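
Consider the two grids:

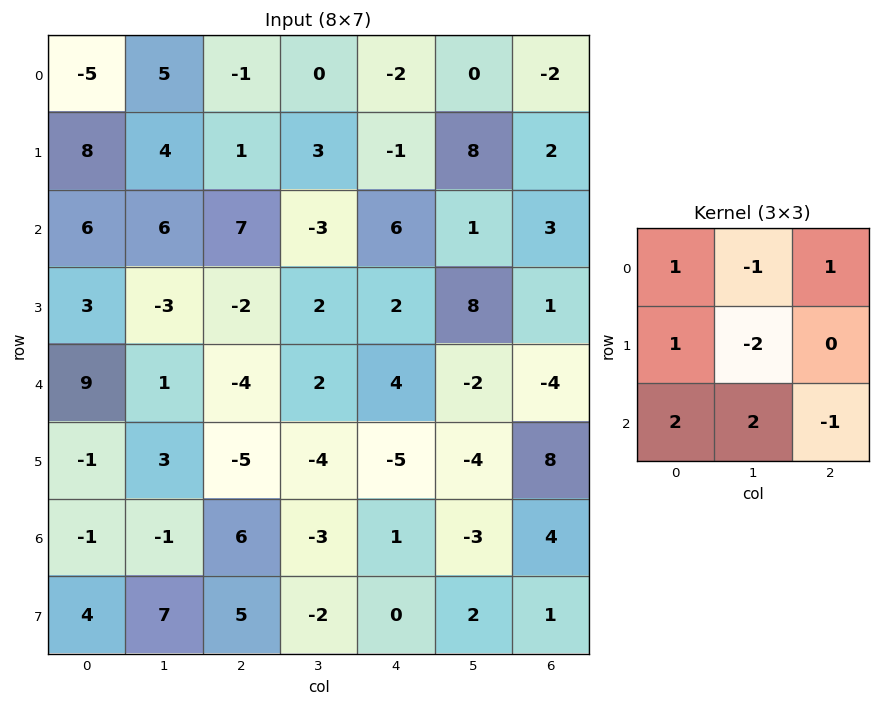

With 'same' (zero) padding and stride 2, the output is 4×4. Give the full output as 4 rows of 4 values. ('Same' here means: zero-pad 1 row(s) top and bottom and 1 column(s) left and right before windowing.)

22 14 0 24
-7 -14 -3 19
-29 10 -12 21
7 17 -14 -17

Output[0,0]: The receptive field on the zero-padded input at this output position is [0 0 0 / 0 -5 5 / 0 8 4]. Elementwise product with the kernel and sum: 0·1 + 0·-1 + 0·1 + 0·1 + -5·-2 + 0·2 + 8·2 + 4·-1.
Output[0,1]: The receptive field on the zero-padded input at this output position is [0 0 0 / 5 -1 0 / 4 1 3]. Elementwise product with the kernel and sum: 0·1 + 0·-1 + 0·1 + 5·1 + -1·-2 + 4·2 + 1·2 + 3·-1.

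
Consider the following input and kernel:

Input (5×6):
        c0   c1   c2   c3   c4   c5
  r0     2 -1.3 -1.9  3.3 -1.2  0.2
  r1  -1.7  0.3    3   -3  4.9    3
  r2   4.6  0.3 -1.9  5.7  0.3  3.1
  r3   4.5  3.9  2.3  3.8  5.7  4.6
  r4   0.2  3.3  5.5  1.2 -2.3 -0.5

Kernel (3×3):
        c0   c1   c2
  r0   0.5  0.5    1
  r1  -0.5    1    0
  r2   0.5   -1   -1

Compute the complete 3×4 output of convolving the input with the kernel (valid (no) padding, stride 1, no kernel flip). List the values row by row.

Output[0,0]: The receptive field on the input at this output position is [2 -1.3 -1.9 / -1.7 0.3 3 / 4.6 0.3 -1.9]. Elementwise product with the kernel and sum: 2·0.5 + -1.3·0.5 + -1.9·1 + -1.7·-0.5 + 0.3·1 + 4.6·0.5 + 0.3·-1 + -1.9·-1.

3.5 0.9 -11.95 7.1
-3.65 -7.55 3.2 -7
-6.5 0.2 8.7 13.3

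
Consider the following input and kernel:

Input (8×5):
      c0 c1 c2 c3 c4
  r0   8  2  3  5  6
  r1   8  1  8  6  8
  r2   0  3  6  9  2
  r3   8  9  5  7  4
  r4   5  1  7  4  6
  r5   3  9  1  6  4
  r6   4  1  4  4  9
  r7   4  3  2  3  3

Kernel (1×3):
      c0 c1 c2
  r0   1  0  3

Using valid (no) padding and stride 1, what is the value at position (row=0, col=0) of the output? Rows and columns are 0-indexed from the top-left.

17

The receptive field on the input at this output position is [8 2 3]. Elementwise product with the kernel and sum: 8·1 + 3·3.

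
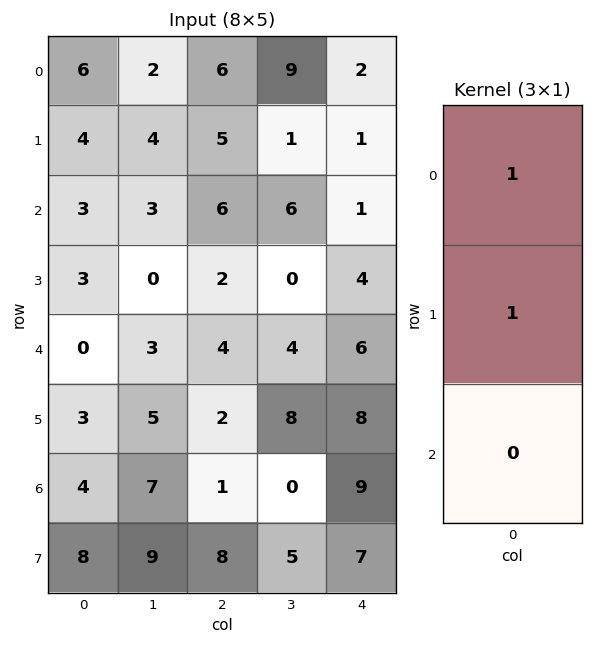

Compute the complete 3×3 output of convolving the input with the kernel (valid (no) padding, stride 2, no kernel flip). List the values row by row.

10 11 3
6 8 5
3 6 14

Output[0,0]: The receptive field on the input at this output position is [6 / 4 / 3]. Elementwise product with the kernel and sum: 6·1 + 4·1.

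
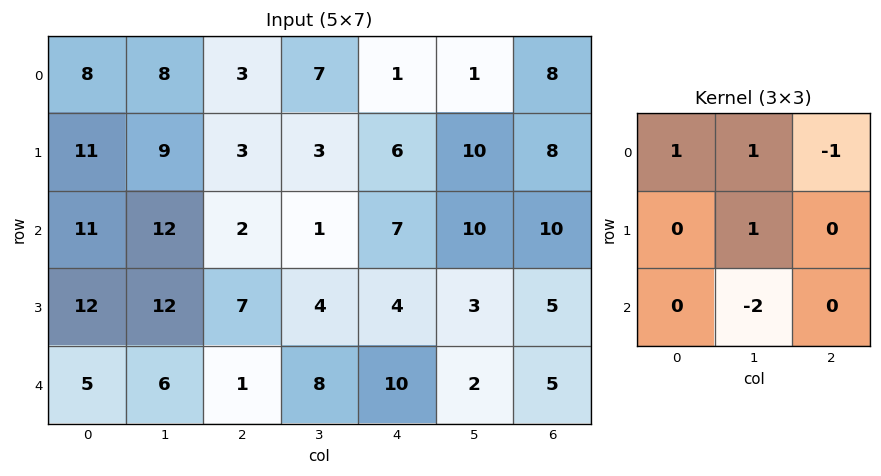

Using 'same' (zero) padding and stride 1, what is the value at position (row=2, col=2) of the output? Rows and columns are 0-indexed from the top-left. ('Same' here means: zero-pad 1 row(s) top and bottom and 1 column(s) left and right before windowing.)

The receptive field on the zero-padded input at this output position is [9 3 3 / 12 2 1 / 12 7 4]. Elementwise product with the kernel and sum: 9·1 + 3·1 + 3·-1 + 2·1 + 7·-2.

-3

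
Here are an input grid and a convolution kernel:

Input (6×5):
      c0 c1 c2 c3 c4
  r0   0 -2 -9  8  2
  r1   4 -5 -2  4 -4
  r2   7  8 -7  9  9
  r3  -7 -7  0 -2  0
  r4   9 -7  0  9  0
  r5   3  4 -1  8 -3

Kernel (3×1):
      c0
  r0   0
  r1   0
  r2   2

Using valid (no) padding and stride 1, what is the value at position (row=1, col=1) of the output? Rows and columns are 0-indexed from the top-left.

The receptive field on the input at this output position is [-5 / 8 / -7]. Elementwise product with the kernel and sum: -7·2.

-14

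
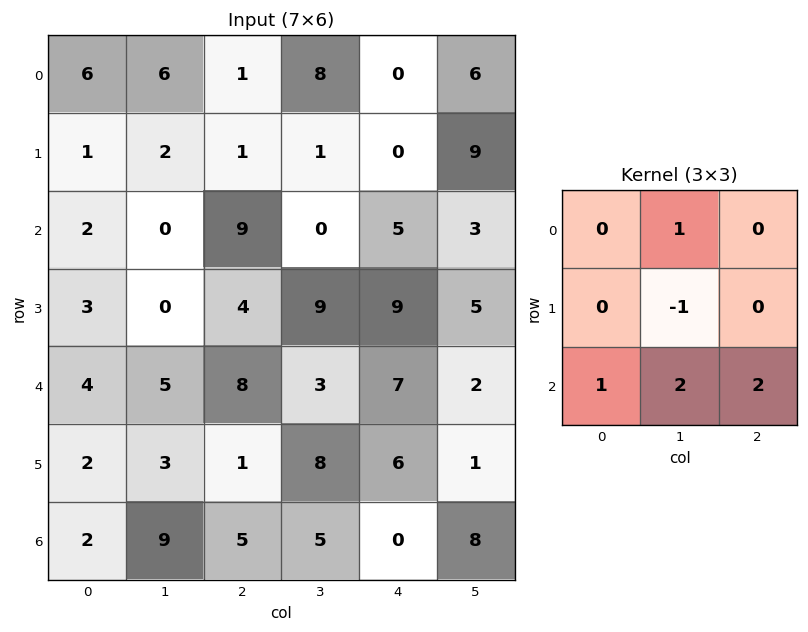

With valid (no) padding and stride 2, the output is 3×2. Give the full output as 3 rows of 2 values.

Output[0,0]: The receptive field on the input at this output position is [6 6 1 / 1 2 1 / 2 0 9]. Elementwise product with the kernel and sum: 6·1 + 2·-1 + 2·1 + 0·2 + 9·2.
Output[0,1]: The receptive field on the input at this output position is [1 8 0 / 1 1 0 / 9 0 5]. Elementwise product with the kernel and sum: 8·1 + 1·-1 + 9·1 + 0·2 + 5·2.

24 26
30 19
32 10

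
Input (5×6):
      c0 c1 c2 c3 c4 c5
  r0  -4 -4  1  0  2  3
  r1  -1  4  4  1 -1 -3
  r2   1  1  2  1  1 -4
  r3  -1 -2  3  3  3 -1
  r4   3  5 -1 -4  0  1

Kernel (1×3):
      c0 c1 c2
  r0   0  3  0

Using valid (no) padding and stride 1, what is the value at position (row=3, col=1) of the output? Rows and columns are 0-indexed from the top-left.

The receptive field on the input at this output position is [-2 3 3]. Elementwise product with the kernel and sum: 3·3.

9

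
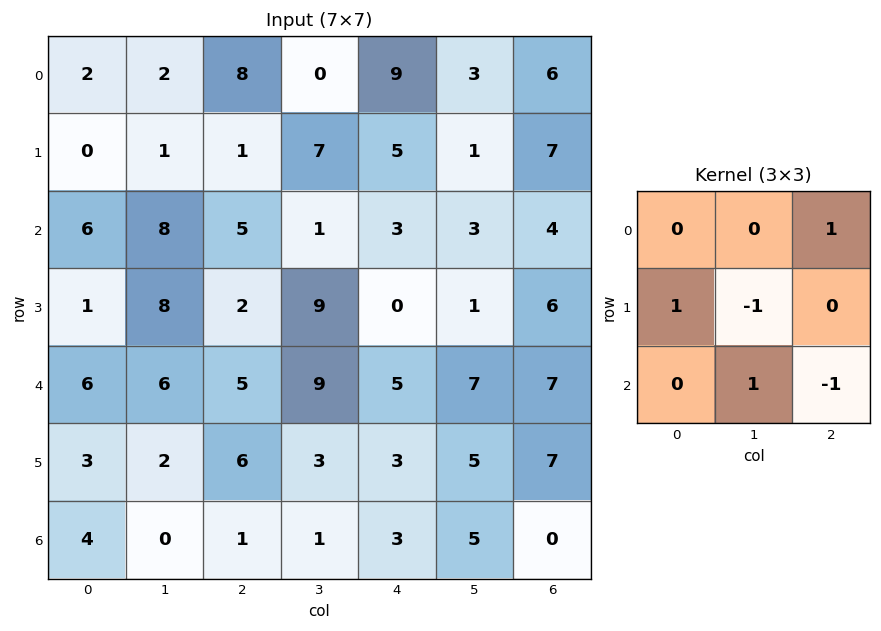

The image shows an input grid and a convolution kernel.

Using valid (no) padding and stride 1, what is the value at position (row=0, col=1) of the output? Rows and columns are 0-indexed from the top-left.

4

The receptive field on the input at this output position is [2 8 0 / 1 1 7 / 8 5 1]. Elementwise product with the kernel and sum: 0·1 + 1·1 + 1·-1 + 5·1 + 1·-1.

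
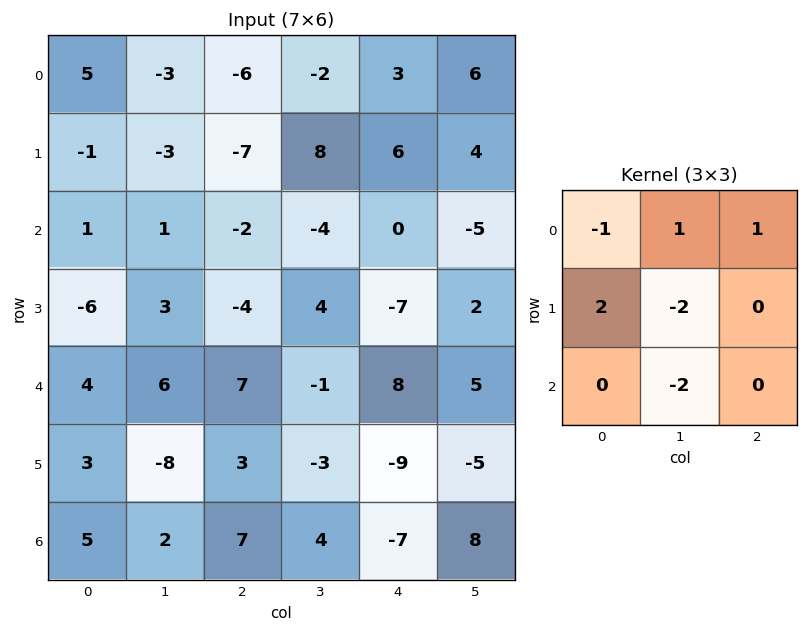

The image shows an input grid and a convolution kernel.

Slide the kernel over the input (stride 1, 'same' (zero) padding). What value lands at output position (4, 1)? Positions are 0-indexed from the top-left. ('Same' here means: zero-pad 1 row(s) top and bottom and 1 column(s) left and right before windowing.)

17

The receptive field on the zero-padded input at this output position is [-6 3 -4 / 4 6 7 / 3 -8 3]. Elementwise product with the kernel and sum: -6·-1 + 3·1 + -4·1 + 4·2 + 6·-2 + -8·-2.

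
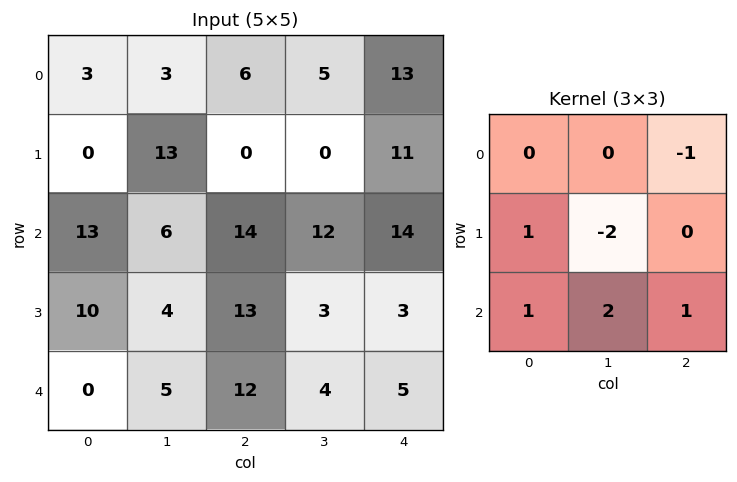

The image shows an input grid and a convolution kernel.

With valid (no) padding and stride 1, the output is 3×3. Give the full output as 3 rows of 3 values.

7 54 39
32 11 1
10 -1 18

Output[0,0]: The receptive field on the input at this output position is [3 3 6 / 0 13 0 / 13 6 14]. Elementwise product with the kernel and sum: 6·-1 + 0·1 + 13·-2 + 13·1 + 6·2 + 14·1.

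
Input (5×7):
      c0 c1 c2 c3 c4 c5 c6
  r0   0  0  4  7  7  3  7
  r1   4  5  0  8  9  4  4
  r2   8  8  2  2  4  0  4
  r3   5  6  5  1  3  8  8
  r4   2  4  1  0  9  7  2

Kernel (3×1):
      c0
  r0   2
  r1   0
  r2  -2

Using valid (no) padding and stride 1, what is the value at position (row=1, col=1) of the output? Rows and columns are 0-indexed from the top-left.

The receptive field on the input at this output position is [5 / 8 / 6]. Elementwise product with the kernel and sum: 5·2 + 6·-2.

-2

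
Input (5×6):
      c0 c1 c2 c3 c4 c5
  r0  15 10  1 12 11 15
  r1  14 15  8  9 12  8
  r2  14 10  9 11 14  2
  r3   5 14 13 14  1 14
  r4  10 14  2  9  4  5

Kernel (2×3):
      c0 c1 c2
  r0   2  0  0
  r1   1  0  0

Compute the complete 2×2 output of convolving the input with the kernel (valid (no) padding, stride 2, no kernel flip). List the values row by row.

44 10
33 31

Output[0,0]: The receptive field on the input at this output position is [15 10 1 / 14 15 8]. Elementwise product with the kernel and sum: 15·2 + 14·1.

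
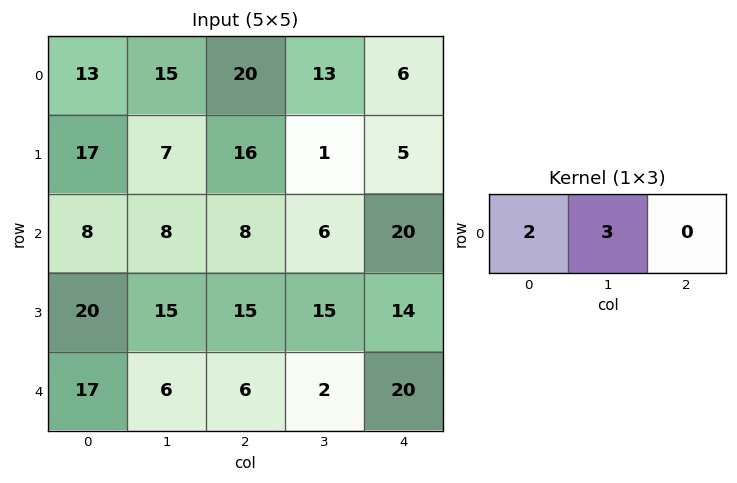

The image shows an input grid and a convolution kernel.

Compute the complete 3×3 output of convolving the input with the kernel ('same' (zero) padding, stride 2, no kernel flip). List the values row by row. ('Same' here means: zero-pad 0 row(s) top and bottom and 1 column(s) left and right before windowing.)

39 90 44
24 40 72
51 30 64

Output[0,0]: The receptive field on the zero-padded input at this output position is [0 13 15]. Elementwise product with the kernel and sum: 0·2 + 13·3.
Output[0,1]: The receptive field on the zero-padded input at this output position is [15 20 13]. Elementwise product with the kernel and sum: 15·2 + 20·3.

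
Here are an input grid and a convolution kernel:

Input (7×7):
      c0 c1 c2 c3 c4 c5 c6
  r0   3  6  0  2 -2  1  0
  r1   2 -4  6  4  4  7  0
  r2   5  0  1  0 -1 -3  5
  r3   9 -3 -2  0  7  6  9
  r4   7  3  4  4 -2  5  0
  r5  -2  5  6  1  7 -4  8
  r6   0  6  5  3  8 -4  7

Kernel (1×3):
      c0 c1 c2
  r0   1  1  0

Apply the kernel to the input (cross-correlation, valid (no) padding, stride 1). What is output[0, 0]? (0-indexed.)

The receptive field on the input at this output position is [3 6 0]. Elementwise product with the kernel and sum: 3·1 + 6·1.

9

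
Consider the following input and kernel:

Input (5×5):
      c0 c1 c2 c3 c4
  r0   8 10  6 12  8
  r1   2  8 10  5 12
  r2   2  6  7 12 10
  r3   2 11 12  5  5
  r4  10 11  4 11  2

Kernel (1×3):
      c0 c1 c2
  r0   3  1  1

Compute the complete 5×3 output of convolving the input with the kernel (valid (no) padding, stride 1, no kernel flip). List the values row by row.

40 48 38
24 39 47
19 37 43
29 50 46
45 48 25

Output[0,0]: The receptive field on the input at this output position is [8 10 6]. Elementwise product with the kernel and sum: 8·3 + 10·1 + 6·1.
Output[0,1]: The receptive field on the input at this output position is [10 6 12]. Elementwise product with the kernel and sum: 10·3 + 6·1 + 12·1.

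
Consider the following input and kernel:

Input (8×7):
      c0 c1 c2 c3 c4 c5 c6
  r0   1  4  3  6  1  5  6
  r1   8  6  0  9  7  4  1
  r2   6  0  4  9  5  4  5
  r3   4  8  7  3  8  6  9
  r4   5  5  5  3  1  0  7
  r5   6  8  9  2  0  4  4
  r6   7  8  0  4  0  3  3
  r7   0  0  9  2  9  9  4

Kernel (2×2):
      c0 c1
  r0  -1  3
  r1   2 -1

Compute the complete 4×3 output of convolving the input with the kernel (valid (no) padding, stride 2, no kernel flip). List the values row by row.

21 6 24
-6 34 17
14 20 -5
17 28 18

Output[0,0]: The receptive field on the input at this output position is [1 4 / 8 6]. Elementwise product with the kernel and sum: 1·-1 + 4·3 + 8·2 + 6·-1.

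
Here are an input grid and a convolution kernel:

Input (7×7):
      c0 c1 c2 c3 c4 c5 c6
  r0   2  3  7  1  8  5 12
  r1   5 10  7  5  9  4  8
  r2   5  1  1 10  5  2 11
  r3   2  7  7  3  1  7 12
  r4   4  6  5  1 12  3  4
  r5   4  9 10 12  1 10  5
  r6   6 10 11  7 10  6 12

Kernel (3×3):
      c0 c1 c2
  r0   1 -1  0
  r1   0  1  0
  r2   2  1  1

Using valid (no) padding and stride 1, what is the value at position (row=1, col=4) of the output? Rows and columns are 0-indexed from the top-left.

The receptive field on the input at this output position is [9 4 8 / 5 2 11 / 1 7 12]. Elementwise product with the kernel and sum: 9·1 + 4·-1 + 2·1 + 1·2 + 7·1 + 12·1.

28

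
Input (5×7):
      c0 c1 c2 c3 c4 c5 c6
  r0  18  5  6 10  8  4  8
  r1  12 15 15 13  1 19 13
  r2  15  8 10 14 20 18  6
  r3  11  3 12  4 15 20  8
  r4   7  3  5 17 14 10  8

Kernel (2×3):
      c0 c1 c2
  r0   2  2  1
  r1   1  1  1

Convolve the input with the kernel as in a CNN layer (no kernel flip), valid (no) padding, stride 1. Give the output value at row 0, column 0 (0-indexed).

94

The receptive field on the input at this output position is [18 5 6 / 12 15 15]. Elementwise product with the kernel and sum: 18·2 + 5·2 + 6·1 + 12·1 + 15·1 + 15·1.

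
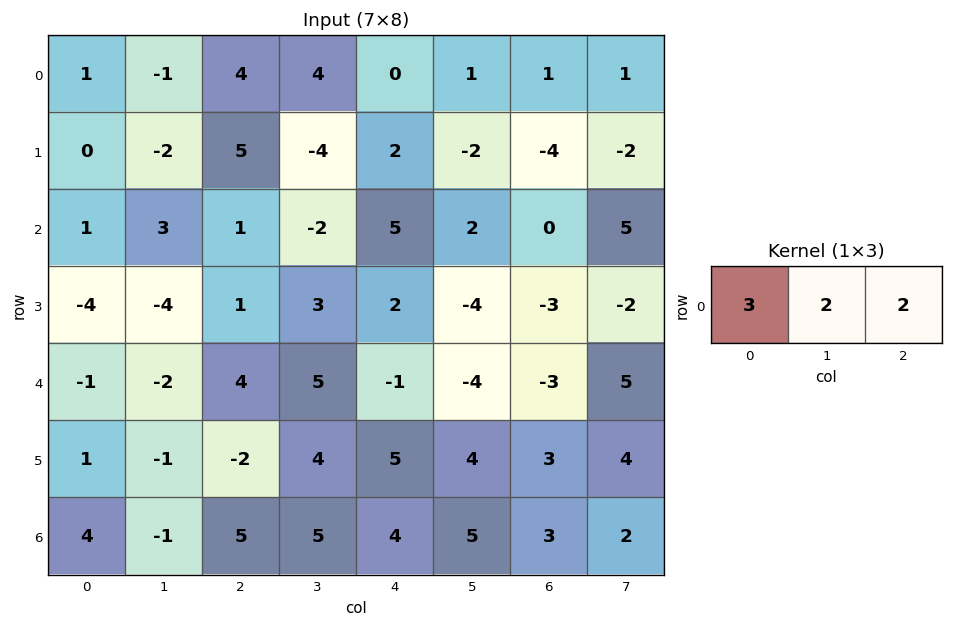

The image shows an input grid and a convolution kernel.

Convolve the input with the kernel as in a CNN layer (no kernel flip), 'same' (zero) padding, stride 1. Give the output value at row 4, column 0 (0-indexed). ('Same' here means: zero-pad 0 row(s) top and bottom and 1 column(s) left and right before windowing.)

-6

The receptive field on the zero-padded input at this output position is [0 -1 -2]. Elementwise product with the kernel and sum: 0·3 + -1·2 + -2·2.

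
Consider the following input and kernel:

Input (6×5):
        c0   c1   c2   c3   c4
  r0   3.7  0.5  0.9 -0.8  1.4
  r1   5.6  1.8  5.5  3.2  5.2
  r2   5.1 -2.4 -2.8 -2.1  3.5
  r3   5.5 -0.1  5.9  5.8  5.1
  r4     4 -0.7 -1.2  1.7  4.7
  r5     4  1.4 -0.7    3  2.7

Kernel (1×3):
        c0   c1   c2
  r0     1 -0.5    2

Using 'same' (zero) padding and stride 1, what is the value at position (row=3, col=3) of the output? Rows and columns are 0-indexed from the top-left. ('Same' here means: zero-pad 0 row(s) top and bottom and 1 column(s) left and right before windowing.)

13.2

The receptive field on the zero-padded input at this output position is [5.9 5.8 5.1]. Elementwise product with the kernel and sum: 5.9·1 + 5.8·-0.5 + 5.1·2.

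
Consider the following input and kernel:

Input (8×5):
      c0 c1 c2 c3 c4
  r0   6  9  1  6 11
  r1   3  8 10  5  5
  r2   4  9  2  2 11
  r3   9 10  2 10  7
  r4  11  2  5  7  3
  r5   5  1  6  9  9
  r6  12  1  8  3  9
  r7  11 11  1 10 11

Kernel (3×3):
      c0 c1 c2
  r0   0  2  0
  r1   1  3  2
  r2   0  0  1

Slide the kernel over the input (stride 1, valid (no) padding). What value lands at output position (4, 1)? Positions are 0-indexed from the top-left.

50

The receptive field on the input at this output position is [2 5 7 / 1 6 9 / 1 8 3]. Elementwise product with the kernel and sum: 5·2 + 1·1 + 6·3 + 9·2 + 3·1.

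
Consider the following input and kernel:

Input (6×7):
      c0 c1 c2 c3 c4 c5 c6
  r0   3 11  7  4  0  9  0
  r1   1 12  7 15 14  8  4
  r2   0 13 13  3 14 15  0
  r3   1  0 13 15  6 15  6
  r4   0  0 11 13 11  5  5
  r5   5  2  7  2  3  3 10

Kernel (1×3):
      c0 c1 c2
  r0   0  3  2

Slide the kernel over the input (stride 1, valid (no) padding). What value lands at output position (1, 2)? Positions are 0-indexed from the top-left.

73

The receptive field on the input at this output position is [7 15 14]. Elementwise product with the kernel and sum: 15·3 + 14·2.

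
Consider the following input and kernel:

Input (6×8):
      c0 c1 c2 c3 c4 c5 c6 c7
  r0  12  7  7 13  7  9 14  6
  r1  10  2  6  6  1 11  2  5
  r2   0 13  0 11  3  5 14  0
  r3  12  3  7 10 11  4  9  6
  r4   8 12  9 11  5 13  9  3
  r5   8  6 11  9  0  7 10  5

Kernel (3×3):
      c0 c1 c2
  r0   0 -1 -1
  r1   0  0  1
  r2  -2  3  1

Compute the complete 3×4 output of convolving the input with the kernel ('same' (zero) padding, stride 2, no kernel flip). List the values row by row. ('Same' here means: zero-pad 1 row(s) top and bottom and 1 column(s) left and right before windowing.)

Output[0,0]: The receptive field on the zero-padded input at this output position is [0 0 0 / 0 12 7 / 0 10 2]. Elementwise product with the kernel and sum: 0·-1 + 0·-1 + 7·1 + 0·-2 + 10·3 + 2·1.
Output[0,1]: The receptive field on the zero-padded input at this output position is [0 0 0 / 7 7 13 / 2 6 6]. Elementwise product with the kernel and sum: 0·-1 + 0·-1 + 13·1 + 2·-2 + 6·3 + 6·1.

39 33 11 -5
40 24 10 18
27 24 -13 9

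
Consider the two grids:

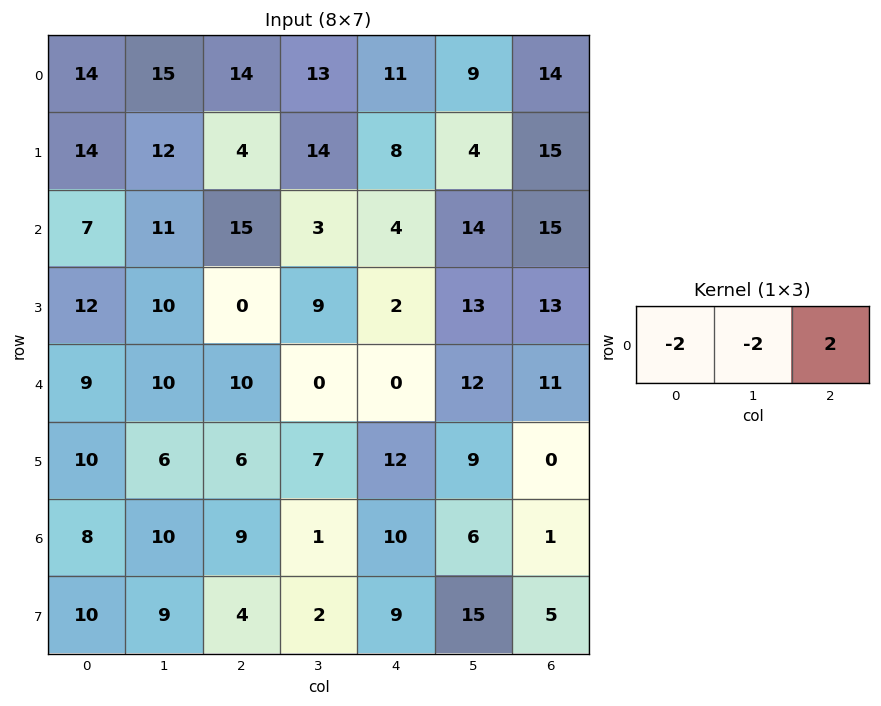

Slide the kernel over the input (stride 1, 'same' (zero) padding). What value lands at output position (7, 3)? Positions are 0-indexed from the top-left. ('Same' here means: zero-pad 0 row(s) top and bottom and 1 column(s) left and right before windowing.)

The receptive field on the zero-padded input at this output position is [4 2 9]. Elementwise product with the kernel and sum: 4·-2 + 2·-2 + 9·2.

6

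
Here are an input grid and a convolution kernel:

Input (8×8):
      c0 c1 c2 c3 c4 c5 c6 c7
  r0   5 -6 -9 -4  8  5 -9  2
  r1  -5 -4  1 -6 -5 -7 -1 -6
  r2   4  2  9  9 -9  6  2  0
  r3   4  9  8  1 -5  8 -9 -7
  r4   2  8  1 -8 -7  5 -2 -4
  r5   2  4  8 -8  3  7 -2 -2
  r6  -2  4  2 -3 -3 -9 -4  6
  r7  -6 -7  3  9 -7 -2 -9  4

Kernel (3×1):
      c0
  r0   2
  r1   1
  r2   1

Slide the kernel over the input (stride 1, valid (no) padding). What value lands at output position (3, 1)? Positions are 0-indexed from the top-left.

30

The receptive field on the input at this output position is [9 / 8 / 4]. Elementwise product with the kernel and sum: 9·2 + 8·1 + 4·1.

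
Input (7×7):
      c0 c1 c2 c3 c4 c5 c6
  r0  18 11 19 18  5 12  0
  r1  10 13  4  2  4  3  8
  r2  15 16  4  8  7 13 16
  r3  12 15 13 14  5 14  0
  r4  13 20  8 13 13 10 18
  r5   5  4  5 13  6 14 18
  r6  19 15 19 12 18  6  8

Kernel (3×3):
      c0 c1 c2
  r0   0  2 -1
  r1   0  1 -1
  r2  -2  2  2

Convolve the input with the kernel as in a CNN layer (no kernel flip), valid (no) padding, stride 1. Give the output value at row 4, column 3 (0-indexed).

The receptive field on the input at this output position is [13 13 10 / 13 6 14 / 12 18 6]. Elementwise product with the kernel and sum: 13·2 + 10·-1 + 6·1 + 14·-1 + 12·-2 + 18·2 + 6·2.

32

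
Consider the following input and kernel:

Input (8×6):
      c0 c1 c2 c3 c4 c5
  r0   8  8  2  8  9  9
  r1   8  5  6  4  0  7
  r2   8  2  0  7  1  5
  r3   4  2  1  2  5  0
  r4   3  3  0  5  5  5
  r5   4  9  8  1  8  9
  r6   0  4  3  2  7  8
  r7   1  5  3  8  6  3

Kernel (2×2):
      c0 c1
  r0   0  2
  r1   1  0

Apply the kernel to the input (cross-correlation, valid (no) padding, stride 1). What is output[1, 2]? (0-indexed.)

The receptive field on the input at this output position is [6 4 / 0 7]. Elementwise product with the kernel and sum: 4·2 + 0·1.

8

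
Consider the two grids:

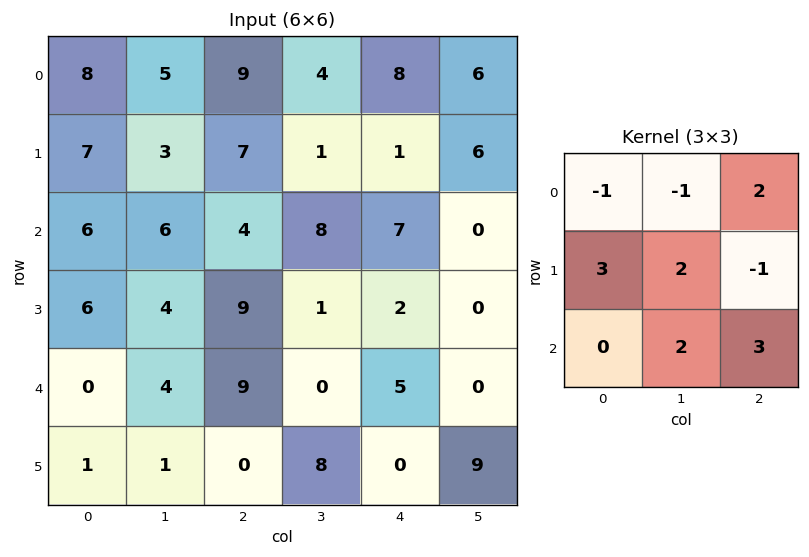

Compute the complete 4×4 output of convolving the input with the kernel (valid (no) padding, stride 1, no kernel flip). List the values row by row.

Output[0,0]: The receptive field on the input at this output position is [8 5 9 / 7 3 7 / 6 6 4]. Elementwise product with the kernel and sum: 8·-1 + 5·-1 + 9·2 + 7·3 + 3·2 + 7·-1 + 6·2 + 4·3.

49 48 62 13
65 31 23 52
48 53 44 2
9 43 32 34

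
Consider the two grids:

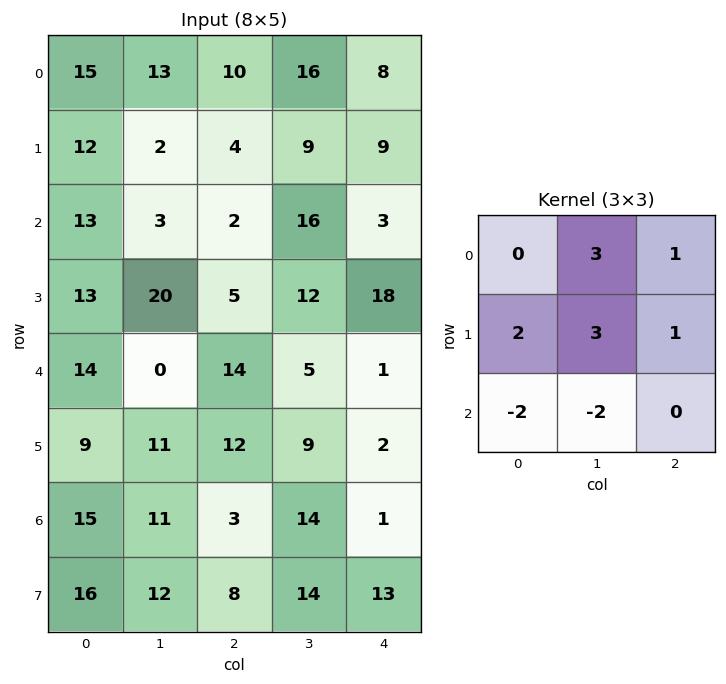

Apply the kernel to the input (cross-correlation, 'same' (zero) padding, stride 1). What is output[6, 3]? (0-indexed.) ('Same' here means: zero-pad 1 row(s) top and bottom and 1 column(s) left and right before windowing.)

The receptive field on the zero-padded input at this output position is [12 9 2 / 3 14 1 / 8 14 13]. Elementwise product with the kernel and sum: 9·3 + 2·1 + 3·2 + 14·3 + 1·1 + 8·-2 + 14·-2.

34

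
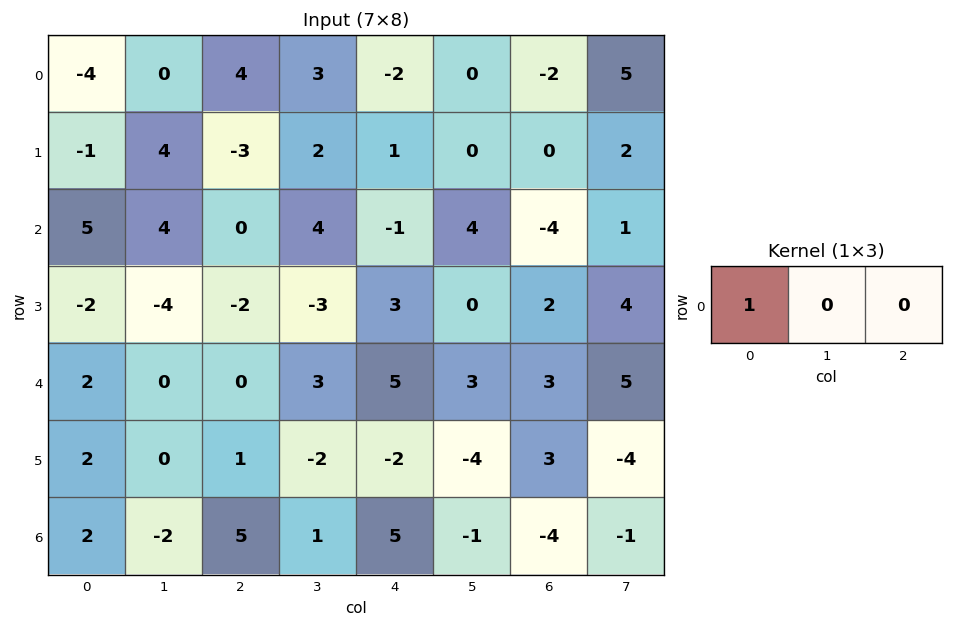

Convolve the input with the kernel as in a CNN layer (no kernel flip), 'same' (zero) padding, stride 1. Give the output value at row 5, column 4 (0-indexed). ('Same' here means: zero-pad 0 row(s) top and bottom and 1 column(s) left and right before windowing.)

-2

The receptive field on the zero-padded input at this output position is [-2 -2 -4]. Elementwise product with the kernel and sum: -2·1.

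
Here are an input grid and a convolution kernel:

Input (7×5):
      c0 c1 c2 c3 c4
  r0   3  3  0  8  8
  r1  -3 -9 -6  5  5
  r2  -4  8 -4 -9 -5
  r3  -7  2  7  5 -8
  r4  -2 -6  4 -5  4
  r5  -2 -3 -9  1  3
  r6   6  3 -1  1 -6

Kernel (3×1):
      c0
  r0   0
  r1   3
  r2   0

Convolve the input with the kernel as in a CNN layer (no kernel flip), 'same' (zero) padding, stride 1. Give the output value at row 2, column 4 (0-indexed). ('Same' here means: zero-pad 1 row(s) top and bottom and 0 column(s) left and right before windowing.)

-15

The receptive field on the zero-padded input at this output position is [5 / -5 / -8]. Elementwise product with the kernel and sum: -5·3.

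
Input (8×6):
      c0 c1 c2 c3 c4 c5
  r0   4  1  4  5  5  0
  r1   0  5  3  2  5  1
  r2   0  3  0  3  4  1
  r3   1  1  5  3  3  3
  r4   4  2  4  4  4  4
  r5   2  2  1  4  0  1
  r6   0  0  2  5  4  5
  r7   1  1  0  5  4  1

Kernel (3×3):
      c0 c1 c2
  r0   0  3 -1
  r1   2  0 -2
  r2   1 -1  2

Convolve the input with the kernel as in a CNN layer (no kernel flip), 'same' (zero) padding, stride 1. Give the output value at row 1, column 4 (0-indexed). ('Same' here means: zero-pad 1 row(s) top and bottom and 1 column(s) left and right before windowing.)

18

The receptive field on the zero-padded input at this output position is [5 5 0 / 2 5 1 / 3 4 1]. Elementwise product with the kernel and sum: 5·3 + 0·-1 + 2·2 + 1·-2 + 3·1 + 4·-1 + 1·2.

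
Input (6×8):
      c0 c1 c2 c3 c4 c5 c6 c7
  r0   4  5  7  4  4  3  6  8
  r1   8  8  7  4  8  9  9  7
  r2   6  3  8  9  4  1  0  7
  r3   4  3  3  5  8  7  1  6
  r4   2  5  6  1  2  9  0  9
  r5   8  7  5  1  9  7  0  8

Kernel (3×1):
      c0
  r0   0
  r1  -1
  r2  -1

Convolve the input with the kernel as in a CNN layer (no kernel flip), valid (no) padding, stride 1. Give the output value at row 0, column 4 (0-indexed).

-12

The receptive field on the input at this output position is [4 / 8 / 4]. Elementwise product with the kernel and sum: 8·-1 + 4·-1.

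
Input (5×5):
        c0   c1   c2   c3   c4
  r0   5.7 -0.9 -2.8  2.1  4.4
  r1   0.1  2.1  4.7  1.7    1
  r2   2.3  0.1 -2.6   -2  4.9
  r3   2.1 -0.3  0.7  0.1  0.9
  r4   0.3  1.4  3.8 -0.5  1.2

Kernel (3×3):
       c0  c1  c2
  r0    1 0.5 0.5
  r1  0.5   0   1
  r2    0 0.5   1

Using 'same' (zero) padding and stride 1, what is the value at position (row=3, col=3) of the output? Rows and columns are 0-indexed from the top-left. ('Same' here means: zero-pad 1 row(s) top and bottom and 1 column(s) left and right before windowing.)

1.05

The receptive field on the zero-padded input at this output position is [-2.6 -2 4.9 / 0.7 0.1 0.9 / 3.8 -0.5 1.2]. Elementwise product with the kernel and sum: -2.6·1 + -2·0.5 + 4.9·0.5 + 0.7·0.5 + 0.9·1 + -0.5·0.5 + 1.2·1.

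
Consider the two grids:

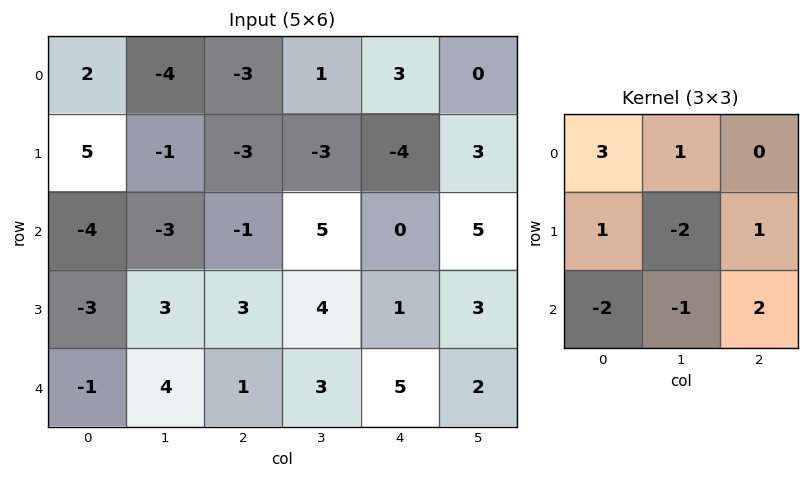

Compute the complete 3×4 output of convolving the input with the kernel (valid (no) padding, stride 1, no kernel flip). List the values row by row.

Output[0,0]: The receptive field on the input at this output position is [2 -4 -3 / 5 -1 -3 / -4 -3 -1]. Elementwise product with the kernel and sum: 2·3 + -4·1 + 5·1 + -1·-2 + -3·1 + -4·-2 + -3·-1 + -1·2.
Output[0,1]: The receptive field on the input at this output position is [-4 -3 1 / -1 -3 -3 / -3 -1 5]. Elementwise product with the kernel and sum: -4·3 + -3·1 + -1·1 + -3·-2 + -3·1 + -3·-2 + -1·-1 + 5·2.

15 4 -12 14
24 -3 -31 -6
-21 -12 3 13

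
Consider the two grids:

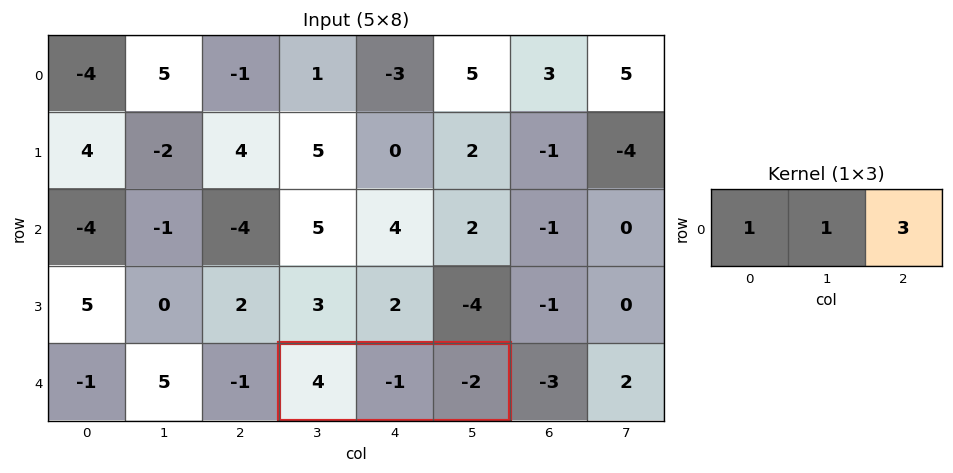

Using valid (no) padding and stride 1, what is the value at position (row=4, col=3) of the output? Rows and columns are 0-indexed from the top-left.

The receptive field on the input at this output position is [4 -1 -2]. Elementwise product with the kernel and sum: 4·1 + -1·1 + -2·3.

-3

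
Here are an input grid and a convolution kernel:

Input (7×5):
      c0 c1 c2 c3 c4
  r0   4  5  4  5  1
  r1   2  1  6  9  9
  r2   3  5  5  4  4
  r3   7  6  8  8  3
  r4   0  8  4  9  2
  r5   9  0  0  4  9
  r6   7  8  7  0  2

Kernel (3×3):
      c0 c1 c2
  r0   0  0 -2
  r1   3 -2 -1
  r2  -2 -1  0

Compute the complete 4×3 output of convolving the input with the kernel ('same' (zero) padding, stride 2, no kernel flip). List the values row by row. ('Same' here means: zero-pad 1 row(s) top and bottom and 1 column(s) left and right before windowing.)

Output[0,0]: The receptive field on the zero-padded input at this output position is [0 0 0 / 0 4 5 / 0 2 1]. Elementwise product with the kernel and sum: 0·-2 + 0·3 + 4·-2 + 5·-1 + 0·-2 + 2·-1.

-15 -6 -14
-20 -37 -15
-29 -9 6
-22 2 -4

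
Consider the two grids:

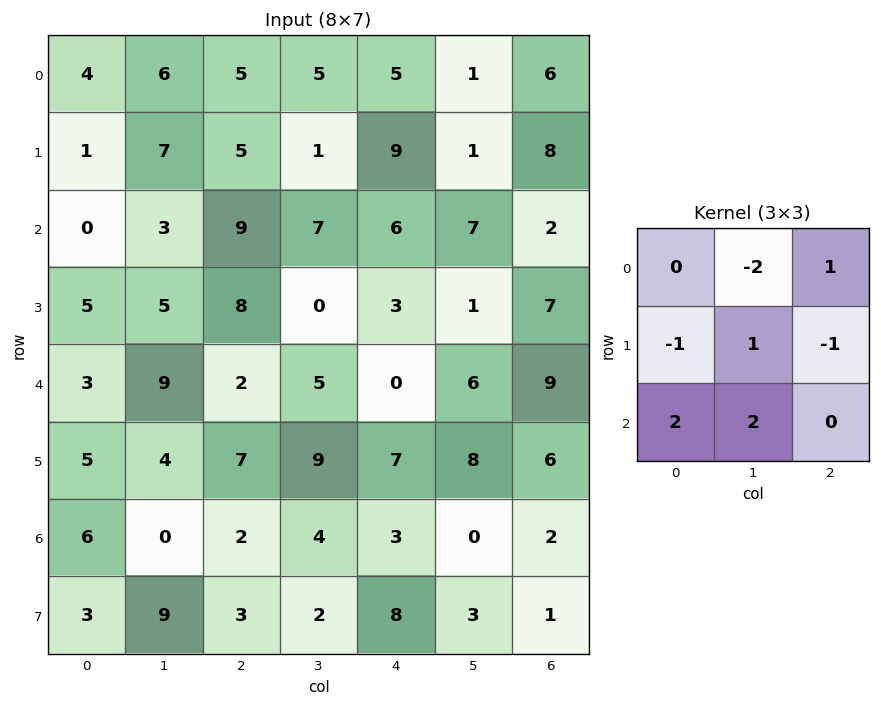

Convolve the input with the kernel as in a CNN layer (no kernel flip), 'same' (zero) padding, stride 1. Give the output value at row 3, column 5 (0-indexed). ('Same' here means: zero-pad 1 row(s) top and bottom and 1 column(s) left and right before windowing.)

-9

The receptive field on the zero-padded input at this output position is [6 7 2 / 3 1 7 / 0 6 9]. Elementwise product with the kernel and sum: 7·-2 + 2·1 + 3·-1 + 1·1 + 7·-1 + 0·2 + 6·2.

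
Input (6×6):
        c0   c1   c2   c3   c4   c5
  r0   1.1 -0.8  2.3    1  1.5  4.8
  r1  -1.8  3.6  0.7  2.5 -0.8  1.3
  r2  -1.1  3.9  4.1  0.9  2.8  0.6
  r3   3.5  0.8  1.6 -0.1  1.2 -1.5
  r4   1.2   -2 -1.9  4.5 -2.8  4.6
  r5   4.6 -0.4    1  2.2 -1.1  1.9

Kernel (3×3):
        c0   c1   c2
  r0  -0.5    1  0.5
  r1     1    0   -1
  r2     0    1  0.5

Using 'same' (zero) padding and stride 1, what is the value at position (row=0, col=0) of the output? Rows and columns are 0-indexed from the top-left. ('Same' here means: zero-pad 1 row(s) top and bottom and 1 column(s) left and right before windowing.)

0.8

The receptive field on the zero-padded input at this output position is [0 0 0 / 0 1.1 -0.8 / 0 -1.8 3.6]. Elementwise product with the kernel and sum: 0·-0.5 + 0·1 + 0·0.5 + 0·1 + -0.8·-1 + -1.8·1 + 3.6·0.5.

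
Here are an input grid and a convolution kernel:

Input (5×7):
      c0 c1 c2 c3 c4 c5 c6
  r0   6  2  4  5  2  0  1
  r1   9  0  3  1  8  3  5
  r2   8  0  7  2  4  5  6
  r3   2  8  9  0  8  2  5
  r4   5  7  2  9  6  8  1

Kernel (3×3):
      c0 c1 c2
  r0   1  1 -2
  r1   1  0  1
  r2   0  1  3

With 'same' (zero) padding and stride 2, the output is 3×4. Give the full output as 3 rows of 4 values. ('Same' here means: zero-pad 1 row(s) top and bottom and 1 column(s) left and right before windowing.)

Output[0,0]: The receptive field on the zero-padded input at this output position is [0 0 0 / 0 6 2 / 0 9 0]. Elementwise product with the kernel and sum: 0·1 + 0·1 + 0·-2 + 0·1 + 2·1 + 9·1 + 0·3.
Output[0,1]: The receptive field on the zero-padded input at this output position is [0 0 0 / 2 4 5 / 0 3 1]. Elementwise product with the kernel and sum: 0·1 + 0·1 + 0·-2 + 2·1 + 5·1 + 3·1 + 1·3.

11 13 22 5
35 12 24 18
-7 33 21 15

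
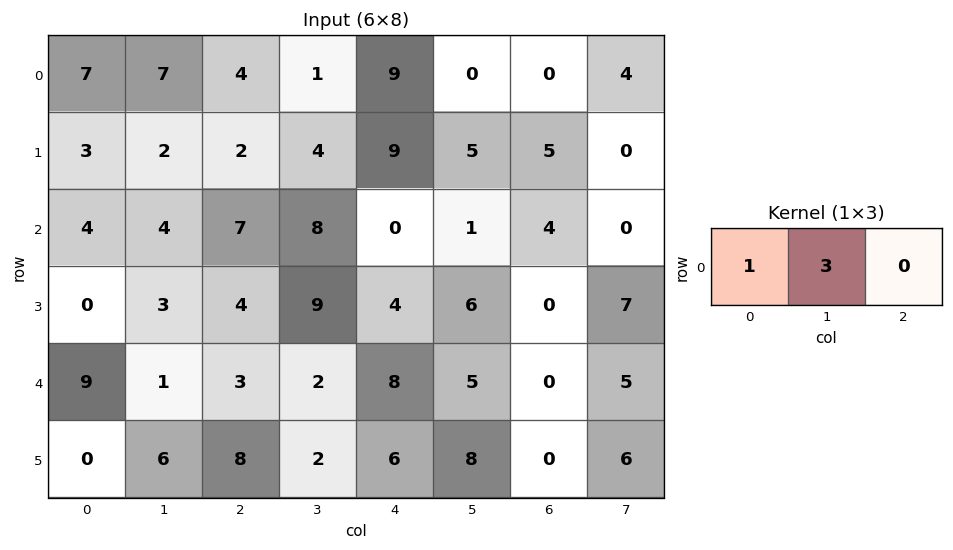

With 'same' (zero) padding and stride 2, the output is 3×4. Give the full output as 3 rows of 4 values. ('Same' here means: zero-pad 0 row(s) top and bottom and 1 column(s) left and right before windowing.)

Output[0,0]: The receptive field on the zero-padded input at this output position is [0 7 7]. Elementwise product with the kernel and sum: 0·1 + 7·3.
Output[0,1]: The receptive field on the zero-padded input at this output position is [7 4 1]. Elementwise product with the kernel and sum: 7·1 + 4·3.

21 19 28 0
12 25 8 13
27 10 26 5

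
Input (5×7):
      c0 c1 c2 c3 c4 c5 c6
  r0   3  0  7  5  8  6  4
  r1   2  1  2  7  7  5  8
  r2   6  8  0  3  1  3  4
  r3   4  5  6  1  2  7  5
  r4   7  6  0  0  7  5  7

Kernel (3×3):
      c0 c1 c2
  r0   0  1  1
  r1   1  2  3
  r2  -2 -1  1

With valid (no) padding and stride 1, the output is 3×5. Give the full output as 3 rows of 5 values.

Output[0,0]: The receptive field on the input at this output position is [3 0 7 / 2 1 2 / 6 8 0]. Elementwise product with the kernel and sum: 0·1 + 7·1 + 2·1 + 1·2 + 2·3 + 6·-2 + 8·-1 + 0·1.

-3 25 48 46 50
18 11 12 29 26
20 11 25 28 26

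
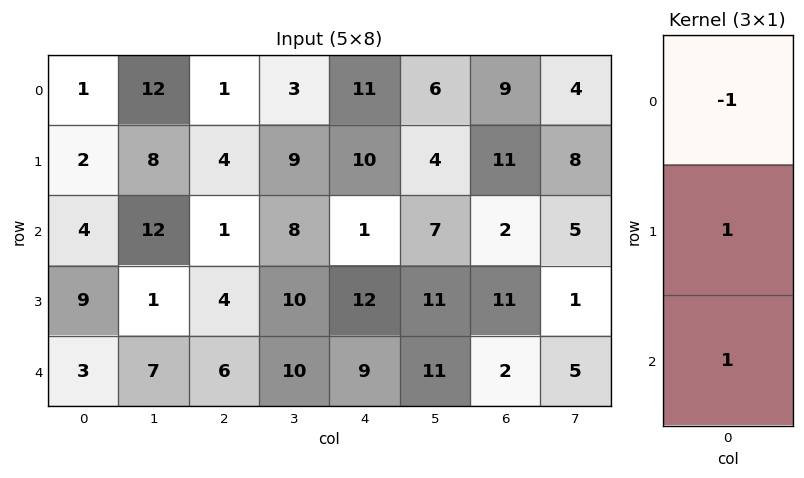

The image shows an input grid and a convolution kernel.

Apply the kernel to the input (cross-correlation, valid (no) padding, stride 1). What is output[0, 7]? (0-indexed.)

The receptive field on the input at this output position is [4 / 8 / 5]. Elementwise product with the kernel and sum: 4·-1 + 8·1 + 5·1.

9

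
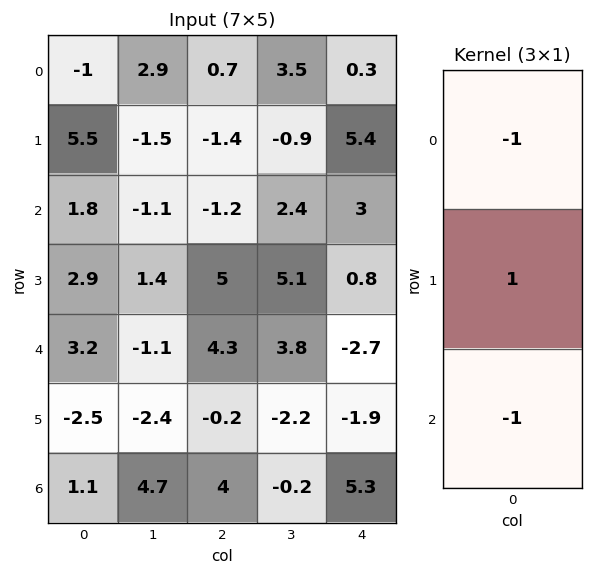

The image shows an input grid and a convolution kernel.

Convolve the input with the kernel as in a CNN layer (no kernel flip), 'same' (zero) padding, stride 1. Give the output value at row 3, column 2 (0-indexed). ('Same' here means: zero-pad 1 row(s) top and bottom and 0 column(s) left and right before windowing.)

The receptive field on the zero-padded input at this output position is [-1.2 / 5 / 4.3]. Elementwise product with the kernel and sum: -1.2·-1 + 5·1 + 4.3·-1.

1.9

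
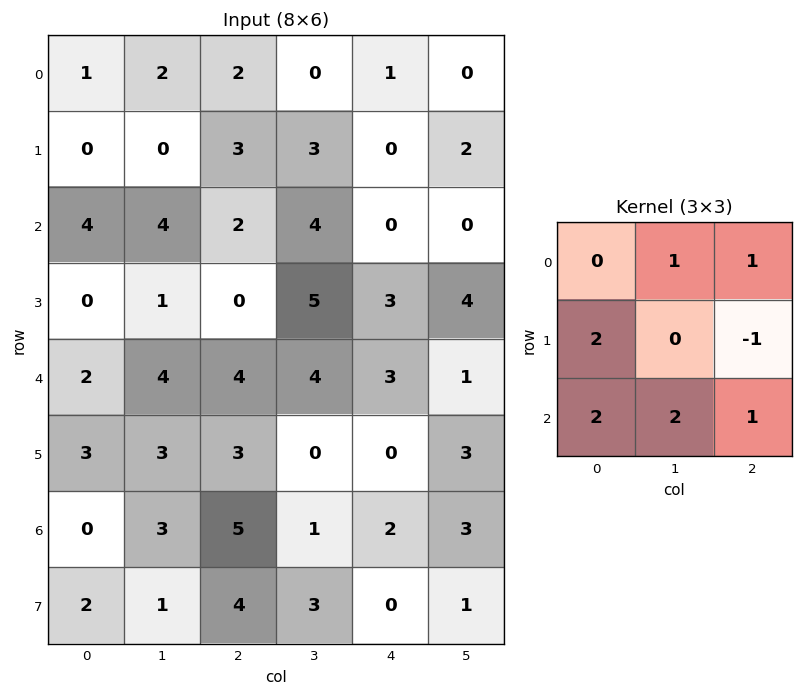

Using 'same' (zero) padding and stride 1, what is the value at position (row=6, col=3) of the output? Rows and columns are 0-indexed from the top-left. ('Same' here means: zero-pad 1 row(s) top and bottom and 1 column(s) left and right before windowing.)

The receptive field on the zero-padded input at this output position is [3 0 0 / 5 1 2 / 4 3 0]. Elementwise product with the kernel and sum: 0·1 + 0·1 + 5·2 + 2·-1 + 4·2 + 3·2 + 0·1.

22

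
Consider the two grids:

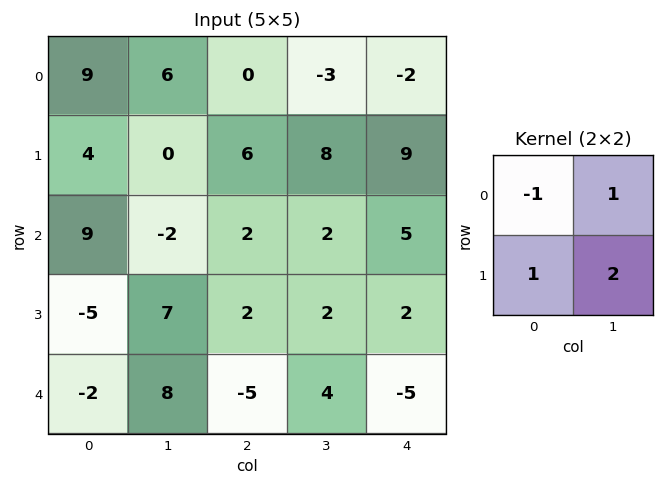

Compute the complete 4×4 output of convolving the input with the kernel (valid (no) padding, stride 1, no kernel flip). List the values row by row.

Output[0,0]: The receptive field on the input at this output position is [9 6 / 4 0]. Elementwise product with the kernel and sum: 9·-1 + 6·1 + 4·1 + 0·2.
Output[0,1]: The receptive field on the input at this output position is [6 0 / 0 6]. Elementwise product with the kernel and sum: 6·-1 + 0·1 + 0·1 + 6·2.

1 6 19 27
1 8 8 13
-2 15 6 9
26 -7 3 -6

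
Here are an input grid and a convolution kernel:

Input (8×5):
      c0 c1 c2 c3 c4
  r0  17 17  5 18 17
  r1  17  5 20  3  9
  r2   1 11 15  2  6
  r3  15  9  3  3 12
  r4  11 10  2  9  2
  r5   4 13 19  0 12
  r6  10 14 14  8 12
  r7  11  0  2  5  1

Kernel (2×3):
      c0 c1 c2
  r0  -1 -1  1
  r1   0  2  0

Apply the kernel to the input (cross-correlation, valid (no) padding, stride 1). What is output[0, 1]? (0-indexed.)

36

The receptive field on the input at this output position is [17 5 18 / 5 20 3]. Elementwise product with the kernel and sum: 17·-1 + 5·-1 + 18·1 + 20·2.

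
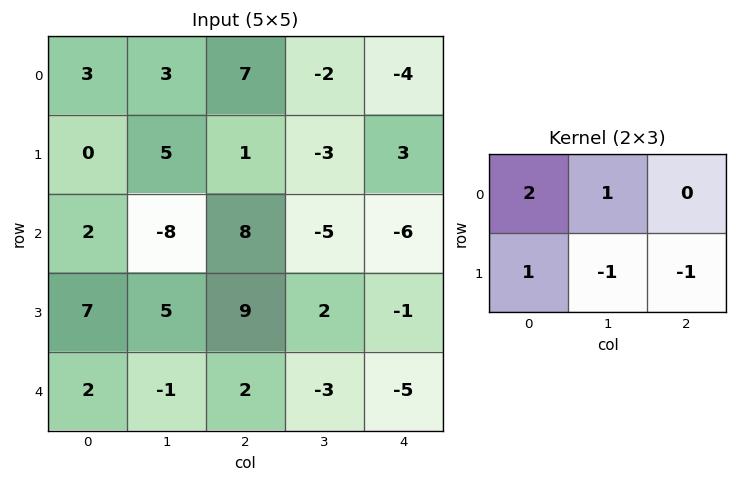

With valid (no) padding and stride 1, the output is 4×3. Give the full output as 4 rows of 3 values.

Output[0,0]: The receptive field on the input at this output position is [3 3 7 / 0 5 1]. Elementwise product with the kernel and sum: 3·2 + 3·1 + 0·1 + 5·-1 + 1·-1.
Output[0,1]: The receptive field on the input at this output position is [3 7 -2 / 5 1 -3]. Elementwise product with the kernel and sum: 3·2 + 7·1 + 5·1 + 1·-1 + -3·-1.

3 20 13
7 0 18
-11 -14 19
20 19 30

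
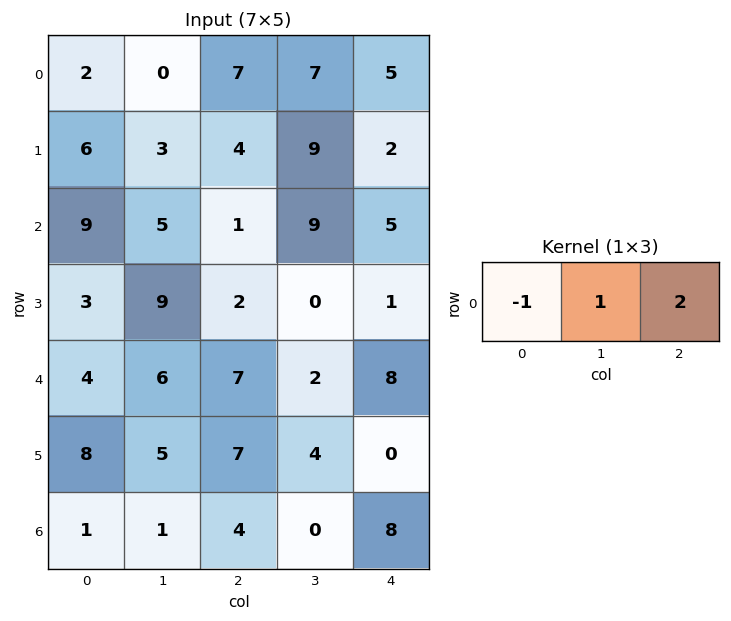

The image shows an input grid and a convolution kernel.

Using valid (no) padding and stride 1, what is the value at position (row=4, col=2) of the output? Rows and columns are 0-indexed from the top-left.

The receptive field on the input at this output position is [7 2 8]. Elementwise product with the kernel and sum: 7·-1 + 2·1 + 8·2.

11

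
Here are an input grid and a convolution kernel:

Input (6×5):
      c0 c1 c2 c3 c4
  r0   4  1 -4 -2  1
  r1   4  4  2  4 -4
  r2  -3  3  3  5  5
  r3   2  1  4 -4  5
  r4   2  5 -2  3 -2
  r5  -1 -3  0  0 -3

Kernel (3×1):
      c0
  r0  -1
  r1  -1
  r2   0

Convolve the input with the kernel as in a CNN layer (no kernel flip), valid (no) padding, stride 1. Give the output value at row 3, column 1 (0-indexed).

-6

The receptive field on the input at this output position is [1 / 5 / -3]. Elementwise product with the kernel and sum: 1·-1 + 5·-1.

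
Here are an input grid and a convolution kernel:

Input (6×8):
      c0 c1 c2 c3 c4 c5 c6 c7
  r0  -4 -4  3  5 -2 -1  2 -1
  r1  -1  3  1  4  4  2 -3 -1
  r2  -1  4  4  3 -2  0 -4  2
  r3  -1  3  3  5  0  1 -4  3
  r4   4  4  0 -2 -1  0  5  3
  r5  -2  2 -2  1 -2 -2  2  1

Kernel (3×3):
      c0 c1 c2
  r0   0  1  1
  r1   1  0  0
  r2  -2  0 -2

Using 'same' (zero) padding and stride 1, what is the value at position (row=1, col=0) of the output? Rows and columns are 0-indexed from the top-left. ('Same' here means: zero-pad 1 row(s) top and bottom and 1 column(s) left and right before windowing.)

The receptive field on the zero-padded input at this output position is [0 -4 -4 / 0 -1 3 / 0 -1 4]. Elementwise product with the kernel and sum: -4·1 + -4·1 + 0·1 + 0·-2 + 4·-2.

-16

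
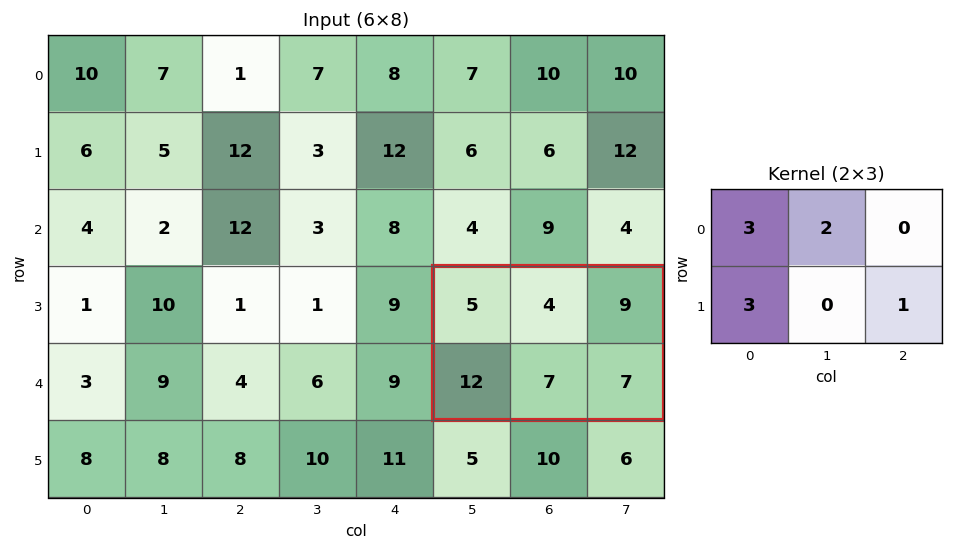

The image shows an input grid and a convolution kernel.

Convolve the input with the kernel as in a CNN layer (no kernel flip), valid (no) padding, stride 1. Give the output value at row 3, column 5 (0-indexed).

The receptive field on the input at this output position is [5 4 9 / 12 7 7]. Elementwise product with the kernel and sum: 5·3 + 4·2 + 12·3 + 7·1.

66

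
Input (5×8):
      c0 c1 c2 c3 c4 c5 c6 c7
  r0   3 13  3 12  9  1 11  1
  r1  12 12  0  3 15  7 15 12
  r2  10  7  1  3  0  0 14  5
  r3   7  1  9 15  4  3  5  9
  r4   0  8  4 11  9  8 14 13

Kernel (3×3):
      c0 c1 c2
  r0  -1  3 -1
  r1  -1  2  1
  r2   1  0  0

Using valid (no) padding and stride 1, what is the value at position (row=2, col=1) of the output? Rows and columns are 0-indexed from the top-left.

The receptive field on the input at this output position is [7 1 3 / 1 9 15 / 8 4 11]. Elementwise product with the kernel and sum: 7·-1 + 1·3 + 3·-1 + 1·-1 + 9·2 + 15·1 + 8·1.

33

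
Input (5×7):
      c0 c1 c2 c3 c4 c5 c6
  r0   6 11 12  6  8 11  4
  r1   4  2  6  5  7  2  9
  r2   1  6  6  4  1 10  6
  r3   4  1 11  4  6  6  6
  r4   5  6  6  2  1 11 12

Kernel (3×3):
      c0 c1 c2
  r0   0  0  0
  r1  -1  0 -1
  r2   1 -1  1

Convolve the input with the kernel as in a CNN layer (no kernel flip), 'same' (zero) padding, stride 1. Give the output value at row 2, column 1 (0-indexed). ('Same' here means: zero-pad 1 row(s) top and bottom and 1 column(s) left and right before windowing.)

The receptive field on the zero-padded input at this output position is [4 2 6 / 1 6 6 / 4 1 11]. Elementwise product with the kernel and sum: 1·-1 + 6·-1 + 4·1 + 1·-1 + 11·1.

7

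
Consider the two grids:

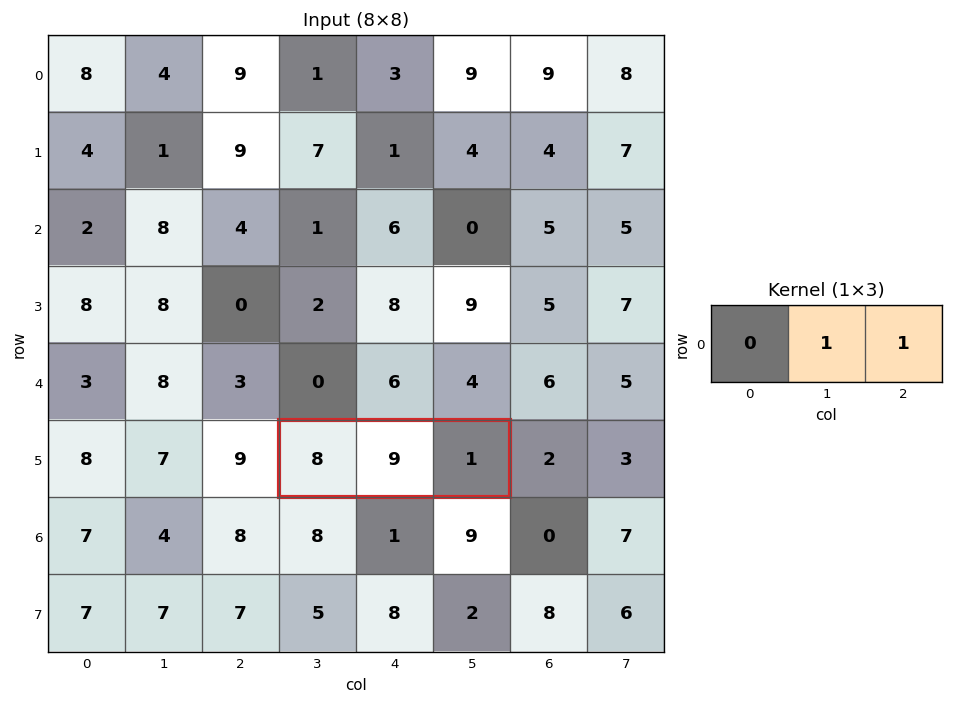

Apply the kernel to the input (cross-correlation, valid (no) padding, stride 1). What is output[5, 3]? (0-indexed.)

The receptive field on the input at this output position is [8 9 1]. Elementwise product with the kernel and sum: 9·1 + 1·1.

10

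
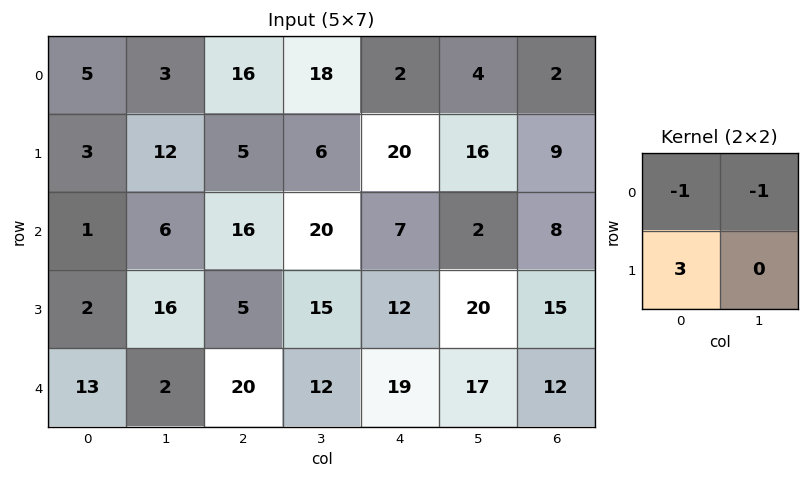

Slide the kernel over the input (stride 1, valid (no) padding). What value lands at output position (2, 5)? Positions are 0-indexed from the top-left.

The receptive field on the input at this output position is [2 8 / 20 15]. Elementwise product with the kernel and sum: 2·-1 + 8·-1 + 20·3.

50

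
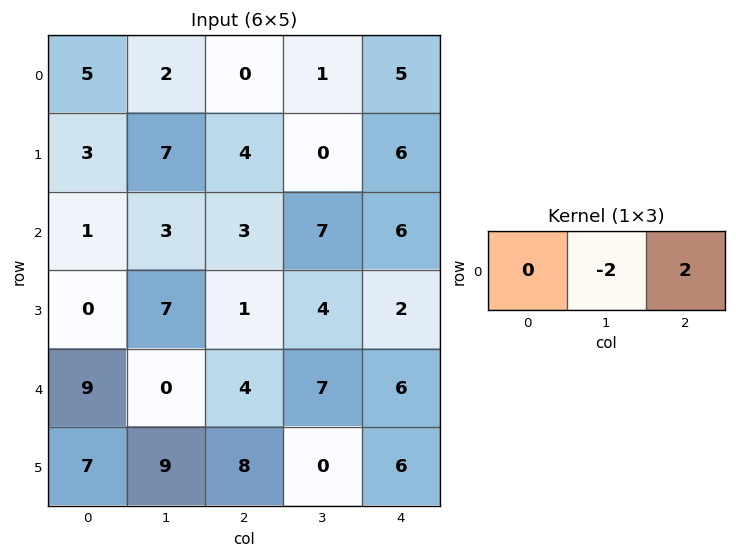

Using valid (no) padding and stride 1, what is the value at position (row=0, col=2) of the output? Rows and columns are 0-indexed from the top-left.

8

The receptive field on the input at this output position is [0 1 5]. Elementwise product with the kernel and sum: 1·-2 + 5·2.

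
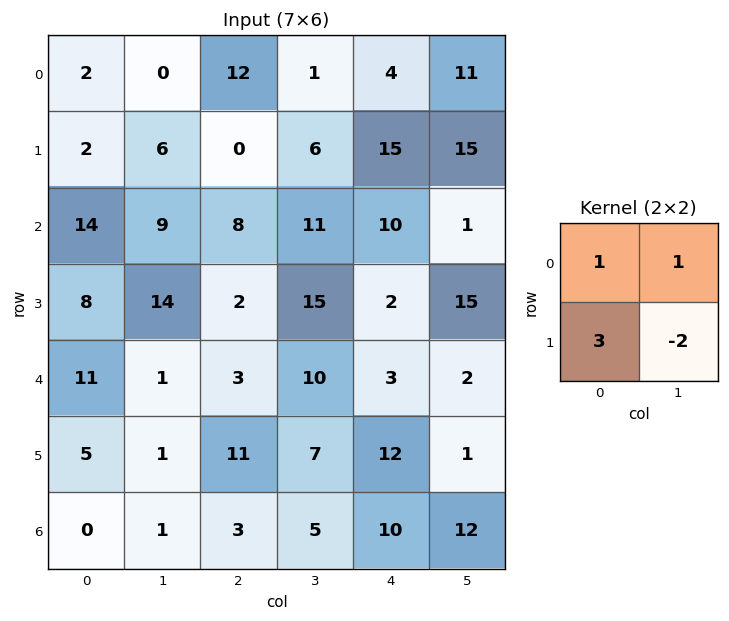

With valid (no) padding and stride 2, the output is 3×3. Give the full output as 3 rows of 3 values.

Output[0,0]: The receptive field on the input at this output position is [2 0 / 2 6]. Elementwise product with the kernel and sum: 2·1 + 0·1 + 2·3 + 6·-2.

-4 1 30
19 -5 -13
25 32 39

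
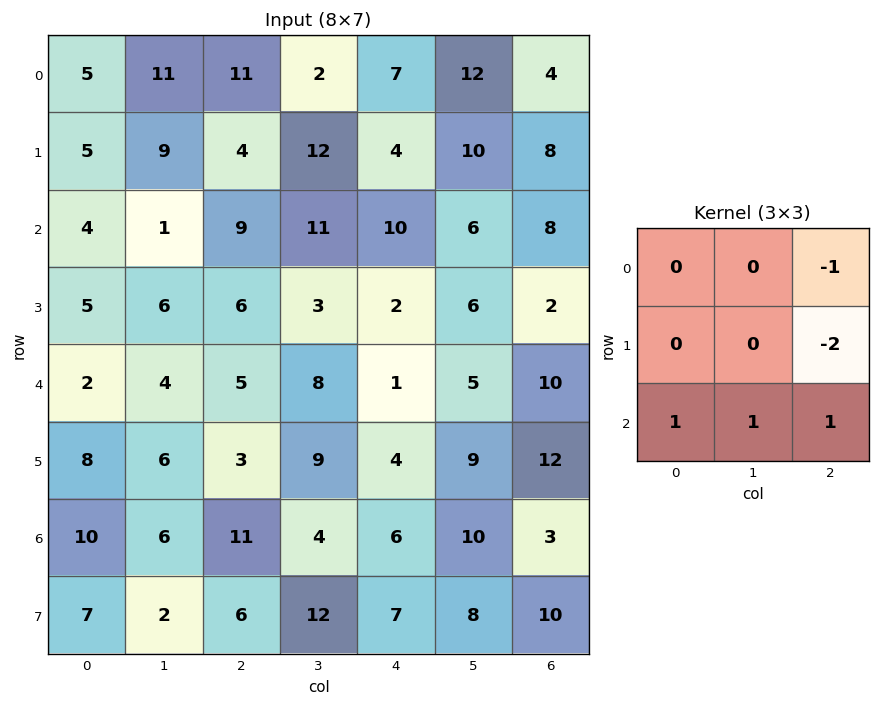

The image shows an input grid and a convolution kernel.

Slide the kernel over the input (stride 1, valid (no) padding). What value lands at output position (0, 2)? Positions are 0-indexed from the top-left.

The receptive field on the input at this output position is [11 2 7 / 4 12 4 / 9 11 10]. Elementwise product with the kernel and sum: 7·-1 + 4·-2 + 9·1 + 11·1 + 10·1.

15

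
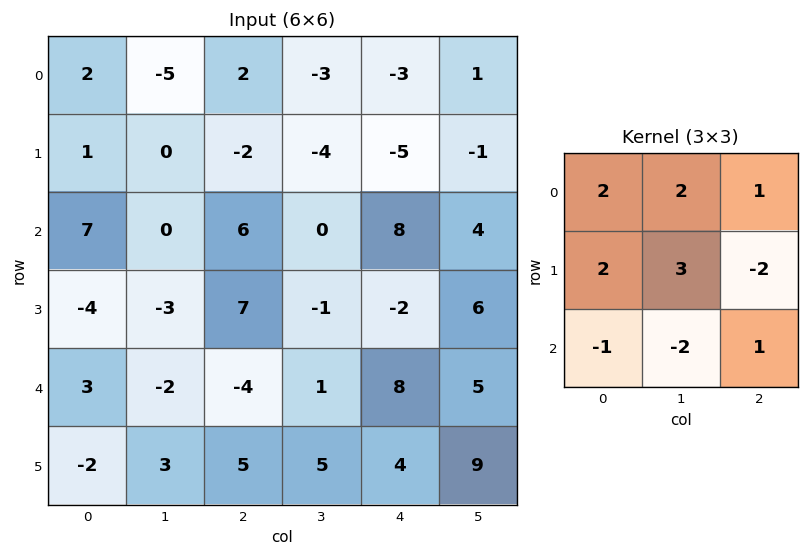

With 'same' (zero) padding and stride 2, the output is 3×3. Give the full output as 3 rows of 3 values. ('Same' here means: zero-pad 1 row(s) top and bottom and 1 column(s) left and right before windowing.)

14 2 -4
28 -2 8
9 -19 12

Output[0,0]: The receptive field on the zero-padded input at this output position is [0 0 0 / 0 2 -5 / 0 1 0]. Elementwise product with the kernel and sum: 0·2 + 0·2 + 0·1 + 0·2 + 2·3 + -5·-2 + 0·-1 + 1·-2 + 0·1.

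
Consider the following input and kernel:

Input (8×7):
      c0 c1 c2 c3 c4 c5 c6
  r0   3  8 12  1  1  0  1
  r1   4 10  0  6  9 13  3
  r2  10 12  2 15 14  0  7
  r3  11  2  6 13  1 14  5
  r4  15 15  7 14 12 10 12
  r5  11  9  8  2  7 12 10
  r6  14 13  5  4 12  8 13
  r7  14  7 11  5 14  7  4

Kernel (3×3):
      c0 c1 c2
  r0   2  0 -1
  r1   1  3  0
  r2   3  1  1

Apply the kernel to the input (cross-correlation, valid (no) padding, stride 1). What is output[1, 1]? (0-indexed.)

The receptive field on the input at this output position is [10 0 6 / 12 2 15 / 2 6 13]. Elementwise product with the kernel and sum: 10·2 + 6·-1 + 12·1 + 2·3 + 2·3 + 6·1 + 13·1.

57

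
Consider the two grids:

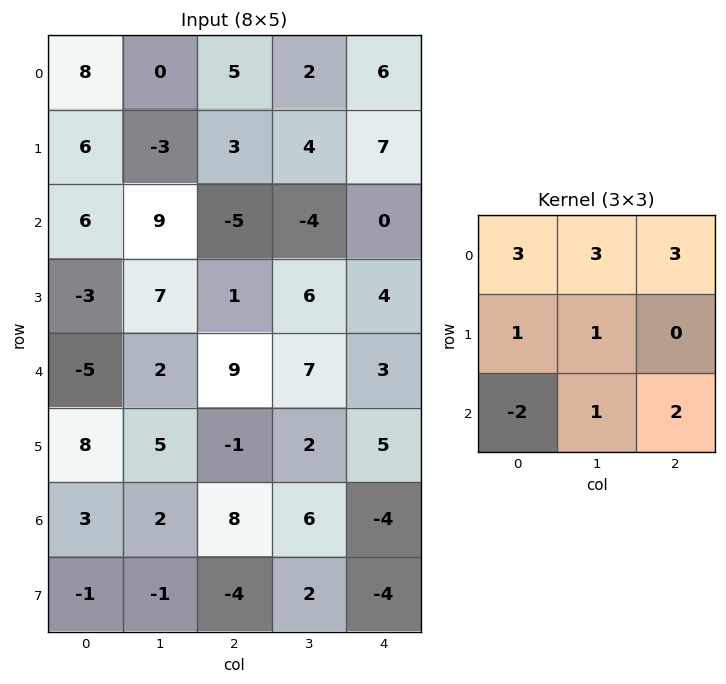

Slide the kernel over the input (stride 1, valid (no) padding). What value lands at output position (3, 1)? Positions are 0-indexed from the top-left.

46

The receptive field on the input at this output position is [7 1 6 / 2 9 7 / 5 -1 2]. Elementwise product with the kernel and sum: 7·3 + 1·3 + 6·3 + 2·1 + 9·1 + 5·-2 + -1·1 + 2·2.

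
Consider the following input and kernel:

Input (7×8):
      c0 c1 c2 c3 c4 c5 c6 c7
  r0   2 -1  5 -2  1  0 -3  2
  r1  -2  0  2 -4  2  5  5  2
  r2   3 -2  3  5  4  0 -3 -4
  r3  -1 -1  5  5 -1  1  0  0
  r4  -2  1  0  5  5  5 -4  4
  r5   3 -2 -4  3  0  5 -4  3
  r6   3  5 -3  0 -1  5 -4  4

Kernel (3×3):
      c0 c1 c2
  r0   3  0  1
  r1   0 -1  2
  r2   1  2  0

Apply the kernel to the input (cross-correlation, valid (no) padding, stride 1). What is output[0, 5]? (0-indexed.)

-5

The receptive field on the input at this output position is [0 -3 2 / 5 5 2 / 0 -3 -4]. Elementwise product with the kernel and sum: 0·3 + 2·1 + 5·-1 + 2·2 + 0·1 + -3·2.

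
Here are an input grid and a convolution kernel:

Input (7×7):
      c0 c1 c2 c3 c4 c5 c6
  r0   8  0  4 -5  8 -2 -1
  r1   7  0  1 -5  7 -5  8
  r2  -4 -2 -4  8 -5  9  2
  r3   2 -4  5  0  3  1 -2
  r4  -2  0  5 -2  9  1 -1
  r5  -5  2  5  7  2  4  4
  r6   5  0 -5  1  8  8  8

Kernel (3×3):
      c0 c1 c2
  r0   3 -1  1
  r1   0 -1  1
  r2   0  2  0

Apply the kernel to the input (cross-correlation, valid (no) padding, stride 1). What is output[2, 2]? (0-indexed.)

-26

The receptive field on the input at this output position is [-4 8 -5 / 5 0 3 / 5 -2 9]. Elementwise product with the kernel and sum: -4·3 + 8·-1 + -5·1 + 0·-1 + 3·1 + -2·2.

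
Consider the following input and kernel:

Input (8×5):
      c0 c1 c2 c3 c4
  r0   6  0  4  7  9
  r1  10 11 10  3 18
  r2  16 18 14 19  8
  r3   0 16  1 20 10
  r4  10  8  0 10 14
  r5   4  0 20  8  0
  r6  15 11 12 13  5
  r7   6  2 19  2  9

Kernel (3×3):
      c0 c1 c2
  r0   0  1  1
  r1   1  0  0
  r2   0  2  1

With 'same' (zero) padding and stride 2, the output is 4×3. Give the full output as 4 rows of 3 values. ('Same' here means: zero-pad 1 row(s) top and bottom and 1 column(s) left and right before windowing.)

31 23 43
37 53 57
24 77 20
18 79 31

Output[0,0]: The receptive field on the zero-padded input at this output position is [0 0 0 / 0 6 0 / 0 10 11]. Elementwise product with the kernel and sum: 0·1 + 0·1 + 0·1 + 10·2 + 11·1.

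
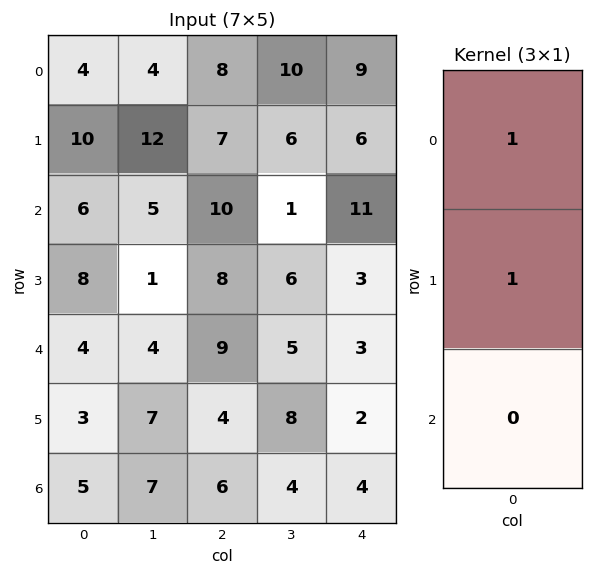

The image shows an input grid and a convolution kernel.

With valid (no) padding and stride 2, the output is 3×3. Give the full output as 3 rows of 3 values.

Output[0,0]: The receptive field on the input at this output position is [4 / 10 / 6]. Elementwise product with the kernel and sum: 4·1 + 10·1.
Output[0,1]: The receptive field on the input at this output position is [8 / 7 / 10]. Elementwise product with the kernel and sum: 8·1 + 7·1.

14 15 15
14 18 14
7 13 5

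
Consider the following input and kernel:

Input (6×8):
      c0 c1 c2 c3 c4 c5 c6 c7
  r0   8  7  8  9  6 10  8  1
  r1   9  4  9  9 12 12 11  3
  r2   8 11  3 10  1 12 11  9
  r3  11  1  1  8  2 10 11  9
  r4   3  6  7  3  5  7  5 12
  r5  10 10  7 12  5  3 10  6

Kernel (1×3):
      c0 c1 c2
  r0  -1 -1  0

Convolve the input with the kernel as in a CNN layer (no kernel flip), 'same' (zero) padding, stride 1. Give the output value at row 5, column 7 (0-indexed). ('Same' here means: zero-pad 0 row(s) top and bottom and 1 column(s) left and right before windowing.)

The receptive field on the zero-padded input at this output position is [10 6 0]. Elementwise product with the kernel and sum: 10·-1 + 6·-1.

-16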